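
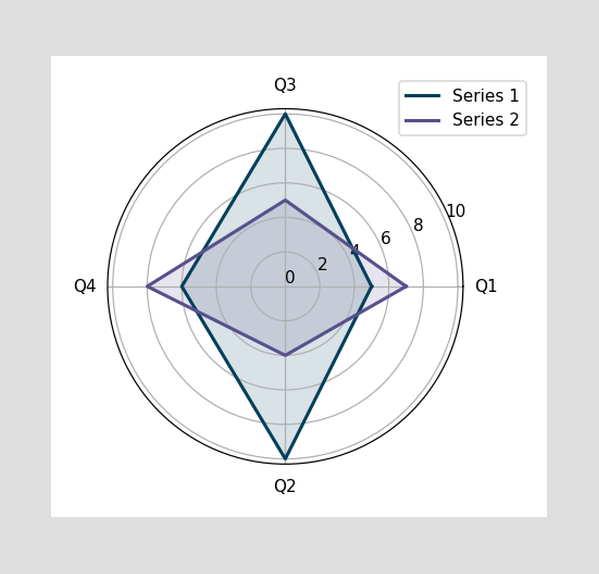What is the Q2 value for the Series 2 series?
On the Q2 axis, Series 2 reaches 4.

4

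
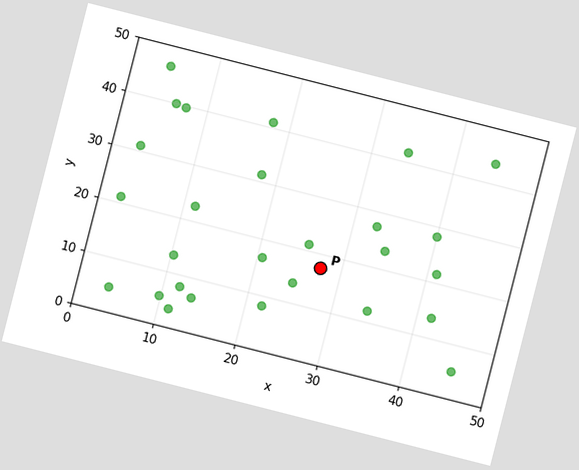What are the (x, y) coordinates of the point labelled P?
(27.5, 17.5)

The chart is tilted about 14° clockwise. Following the gridlines from P to each axis, P sits at (27.5, 17.5).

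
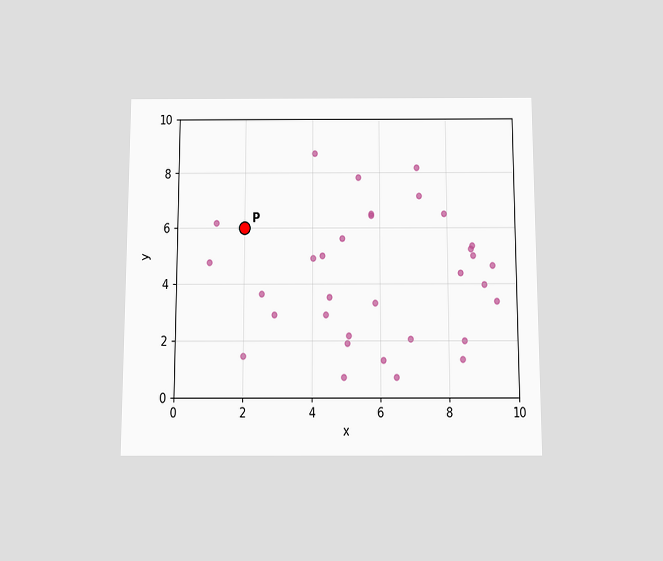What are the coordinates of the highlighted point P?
The chart is viewed slightly from below. Following the gridlines from P to each axis, P sits at (2, 6).

(2, 6)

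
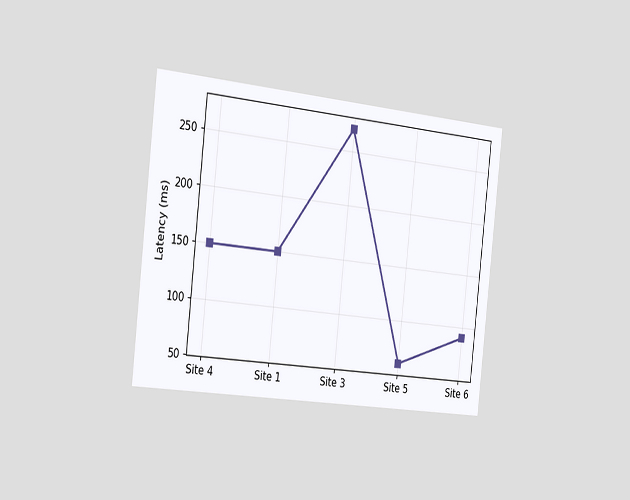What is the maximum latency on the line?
270ms

The chart is tilted about 6° clockwise and viewed slightly from the left. The highest point is at Site 3, and reading across to the y-axis gives 270ms.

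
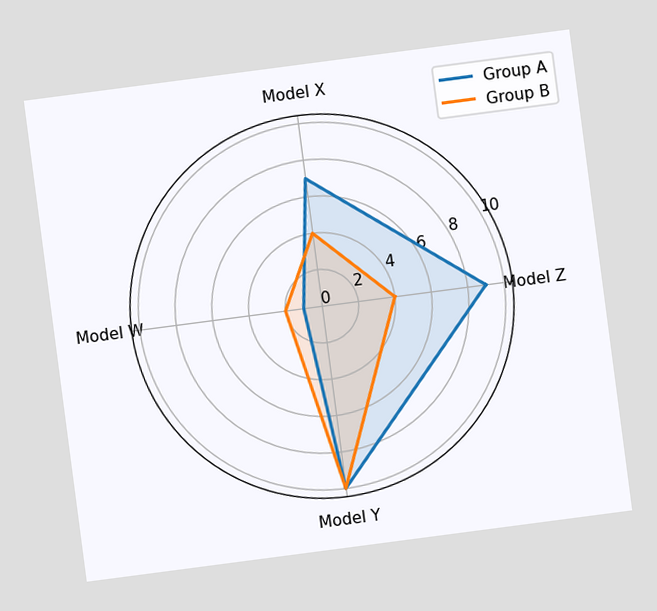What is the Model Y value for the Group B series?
The chart is tilted about 7° counter-clockwise. On the Model Y axis, Group B reaches 10.

10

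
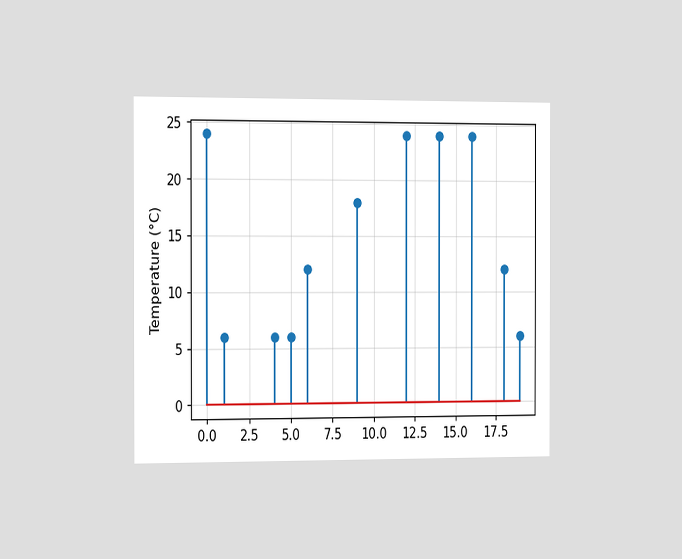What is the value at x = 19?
6°C

The chart is viewed slightly from the left. The stem at x=19 reaches 6°C.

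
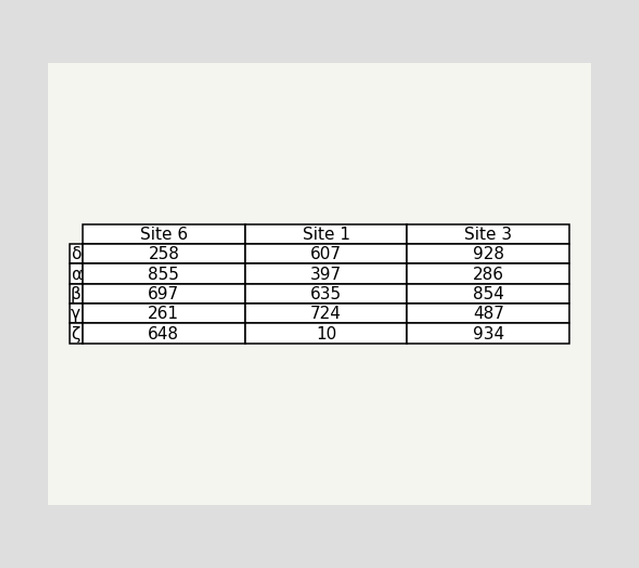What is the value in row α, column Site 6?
855

The (α, Site 6) cell reads 855.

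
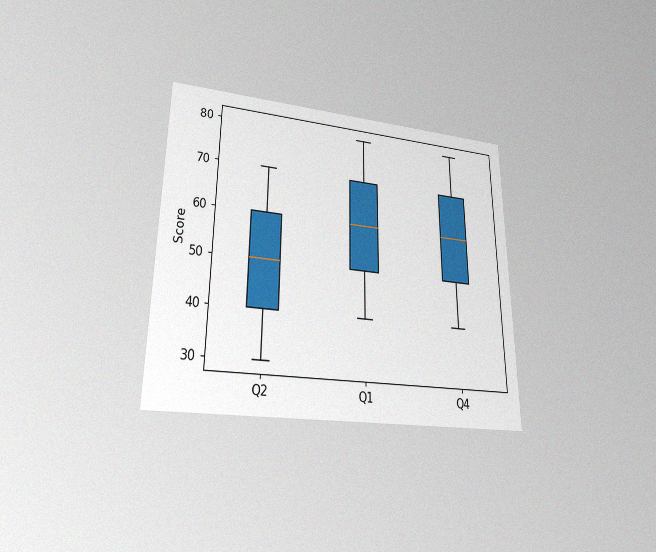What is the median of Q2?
The chart is viewed at a slight angle, with some photo noise. The median line in the Q2 box sits at 50.

50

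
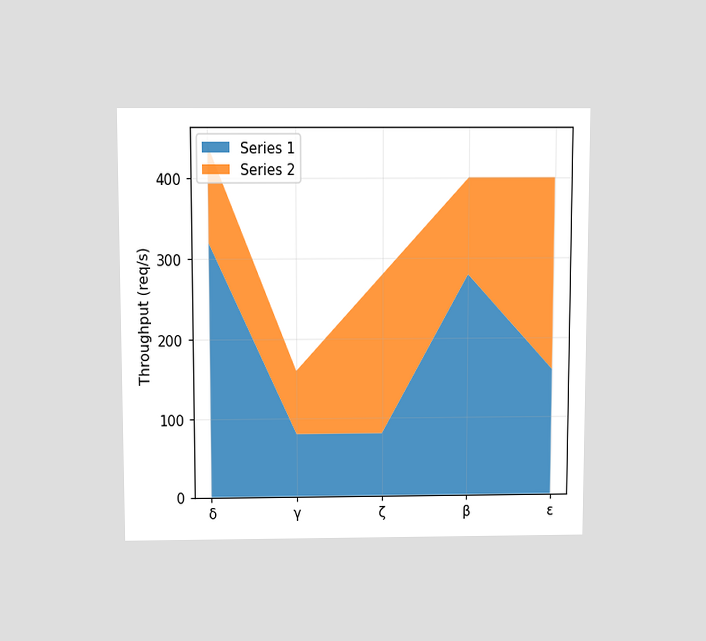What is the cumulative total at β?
The chart is viewed slightly from above. The stacked total at β reaches 400req/s.

400req/s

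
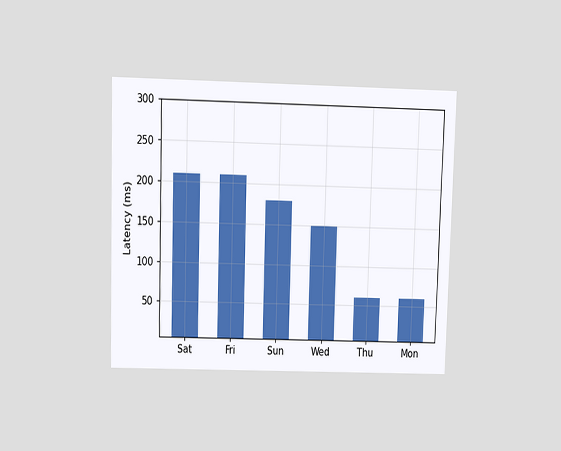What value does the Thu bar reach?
The chart is viewed at a slight angle. Reading along the chart's y-axis, the Thu bar reaches 60ms.

60ms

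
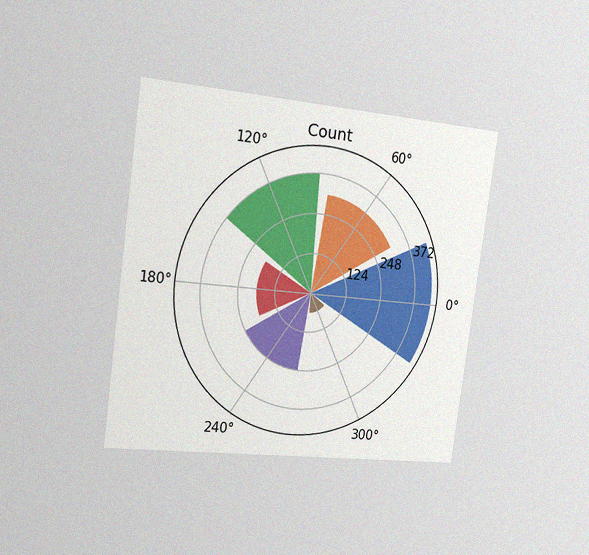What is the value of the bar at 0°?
434

The chart is tilted about 8° clockwise and viewed slightly from the left, with some photo noise. The bar at 0° reaches 434 on the radial axis.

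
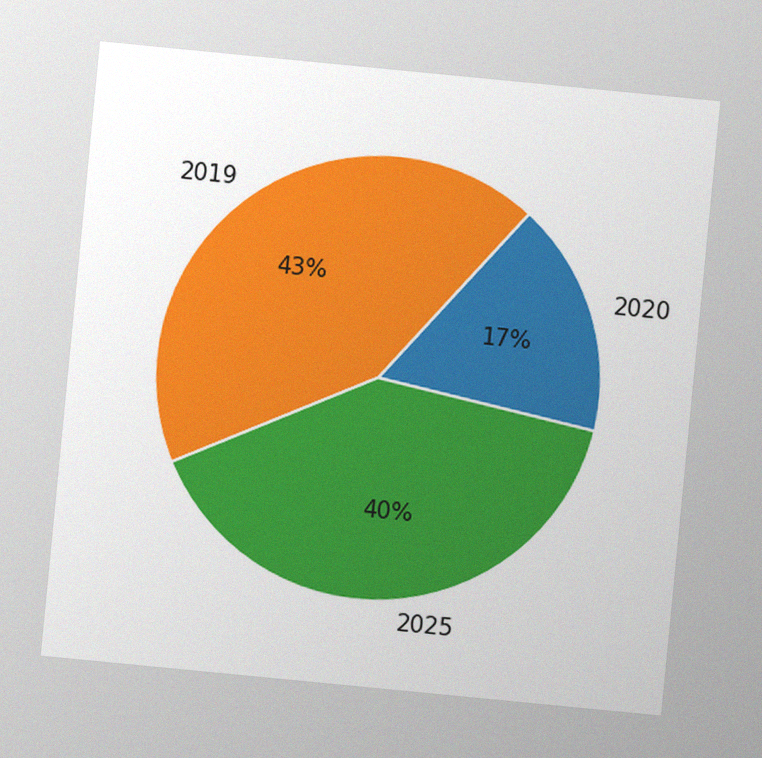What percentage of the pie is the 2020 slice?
The chart is tilted about 6° clockwise, with some photo noise. The 2020 slice takes up 17% of the pie.

17%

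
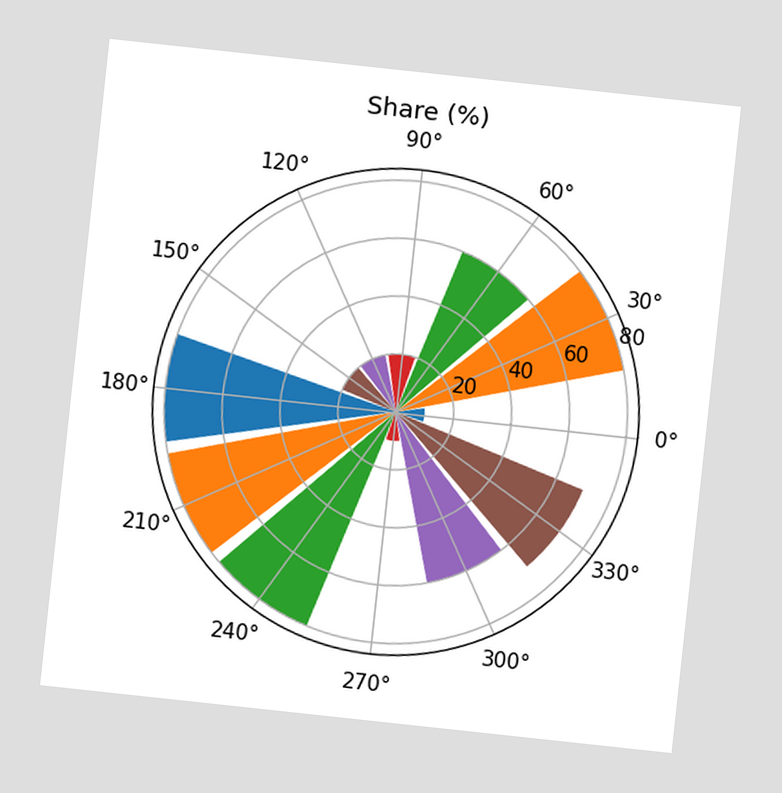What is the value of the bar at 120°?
20%

The chart is tilted about 6° clockwise. The bar at 120° reaches 20% on the radial axis.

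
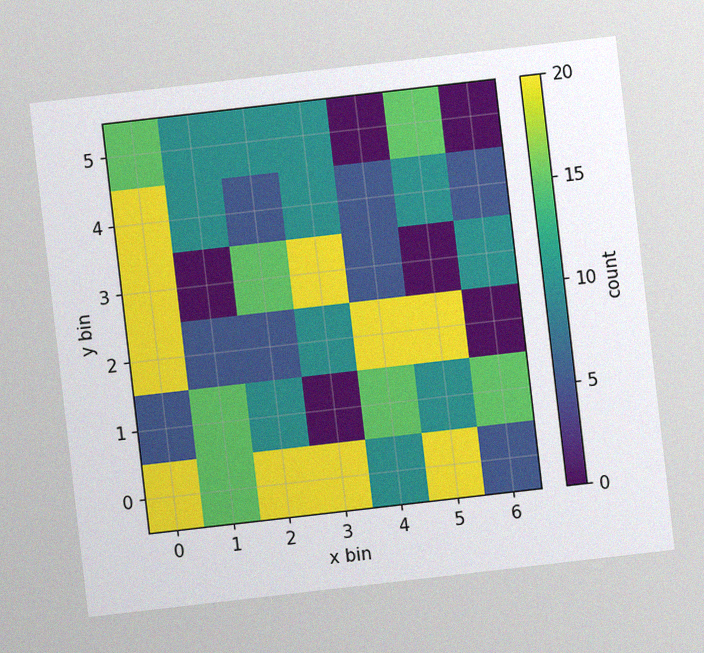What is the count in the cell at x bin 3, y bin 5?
The chart is tilted about 7° counter-clockwise, with some photo noise. Matching the cell (3, 5) against the colorbar gives 10.

10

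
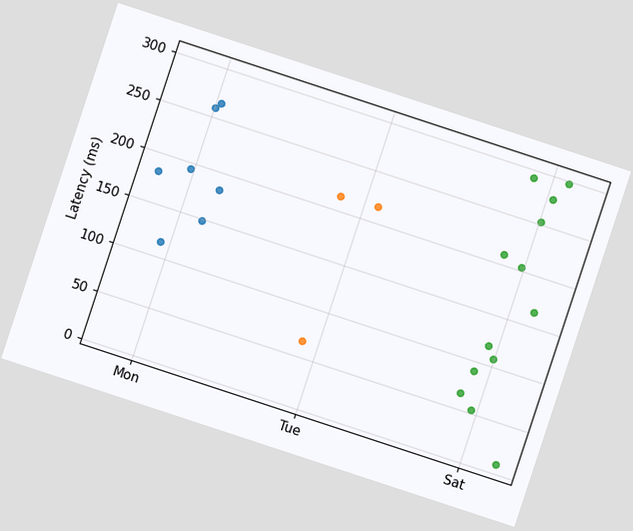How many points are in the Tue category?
The chart is tilted about 18° clockwise. Counting the markers in the Tue column gives 3.

3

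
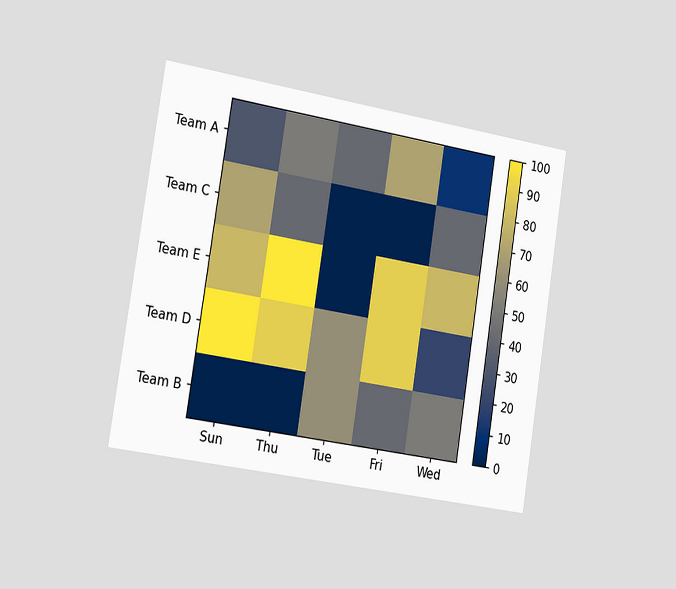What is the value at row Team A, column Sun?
The chart is tilted about 9° clockwise and viewed slightly from the left. Matching cell (Team A, Sun) against the colorbar gives 30.

30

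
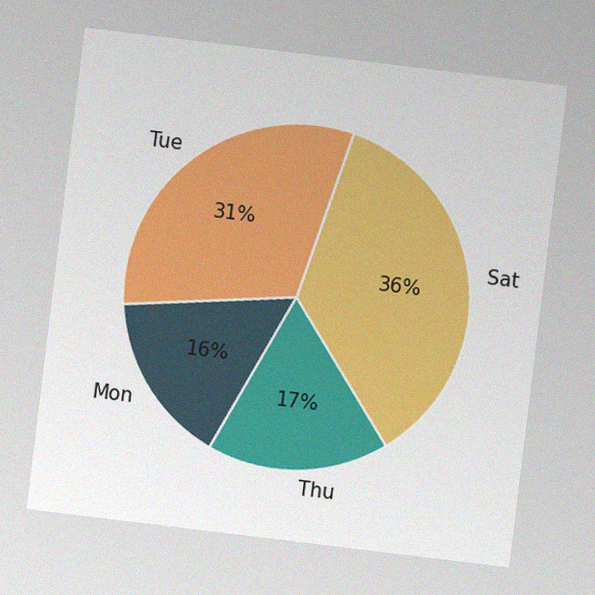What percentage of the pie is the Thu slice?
17%

The chart is tilted about 7° clockwise, with some photo noise. The Thu slice takes up 17% of the pie.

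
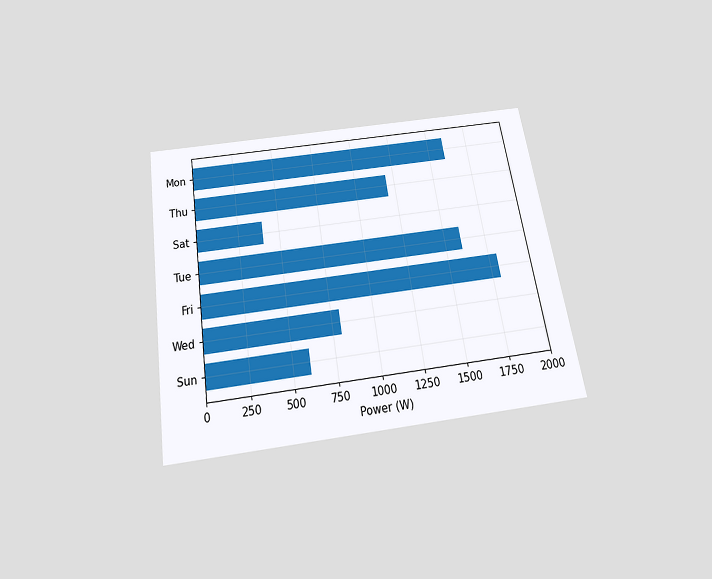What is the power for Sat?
The chart is tilted about 9° counter-clockwise and viewed slightly from below. Reading along the chart's x-axis, the Sat bar reaches 400W.

400W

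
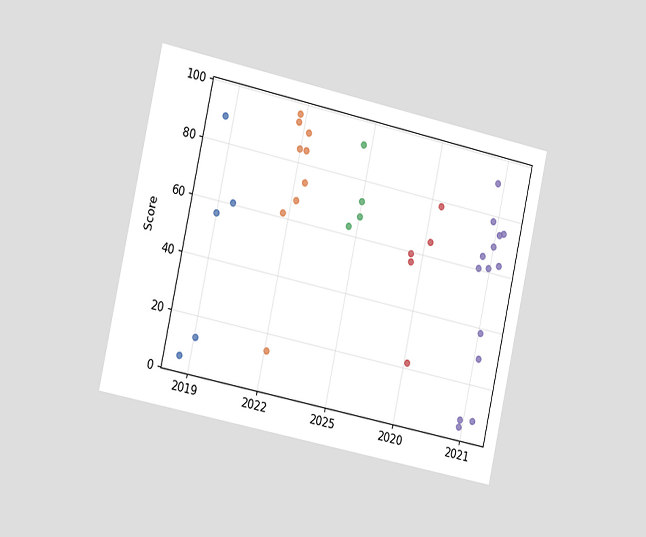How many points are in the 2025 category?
4

The chart is tilted about 12° clockwise and viewed slightly from the left. Counting the markers in the 2025 column gives 4.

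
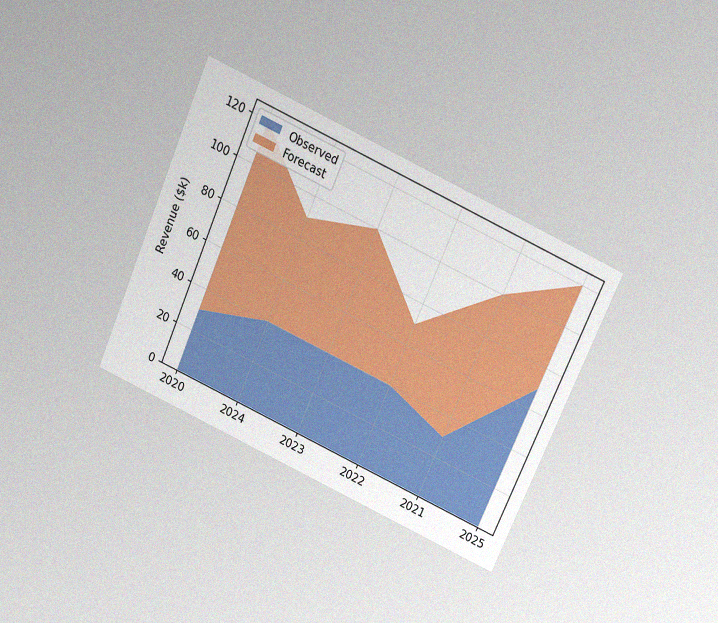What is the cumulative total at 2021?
The chart is tilted about 24° clockwise and viewed slightly from above, with some photo noise. The stacked total at 2021 reaches $100k.

$100k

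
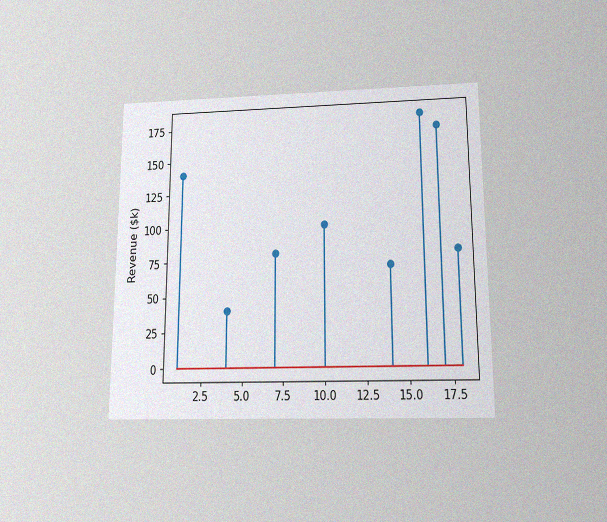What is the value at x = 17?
$170k

The chart is viewed slightly from below, with some photo noise. The stem at x=17 reaches $170k.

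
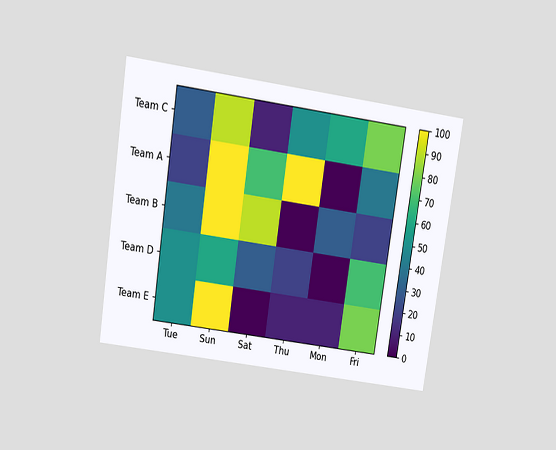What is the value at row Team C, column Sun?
The chart is tilted about 9° clockwise and viewed slightly from above. Matching cell (Team C, Sun) against the colorbar gives 90.

90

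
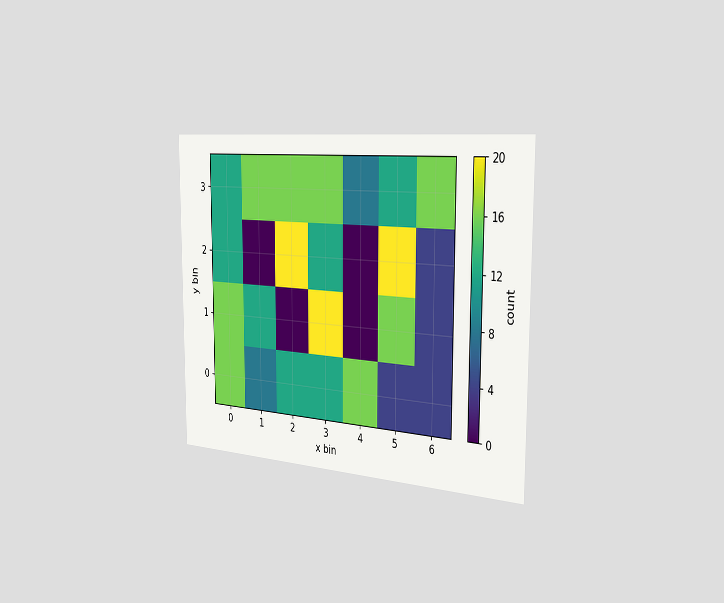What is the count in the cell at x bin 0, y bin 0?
16

The chart is viewed slightly from the right. Matching the cell (0, 0) against the colorbar gives 16.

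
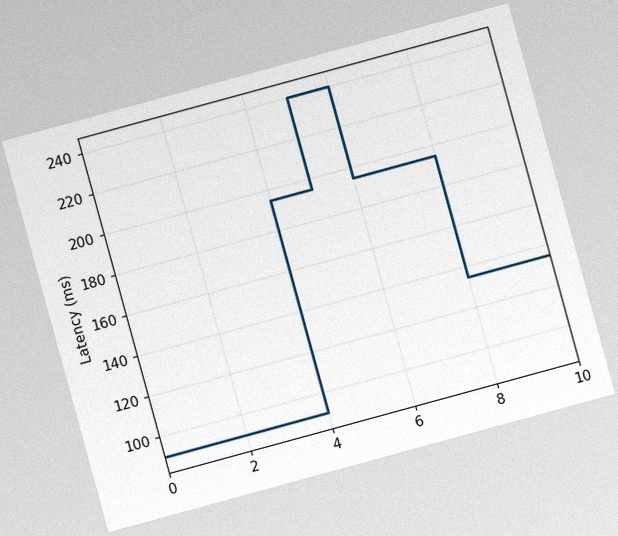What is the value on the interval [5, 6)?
The chart is tilted about 15° counter-clockwise, with some photo noise. On [5, 6) the step sits at 240ms.

240ms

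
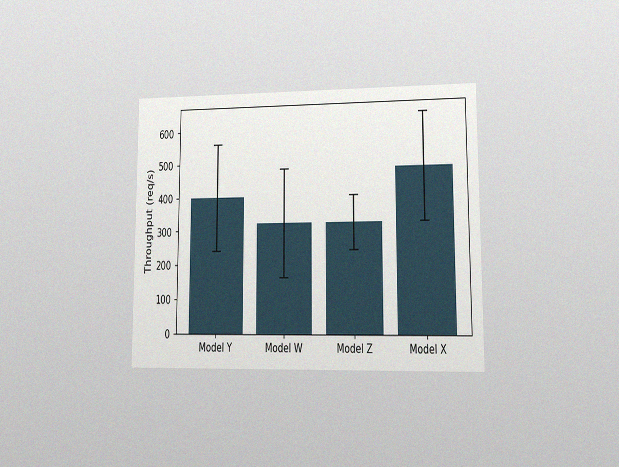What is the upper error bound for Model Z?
400req/s

The chart is viewed at a slight angle, with some photo noise. The Model Z bar's upper whisker reaches 400req/s.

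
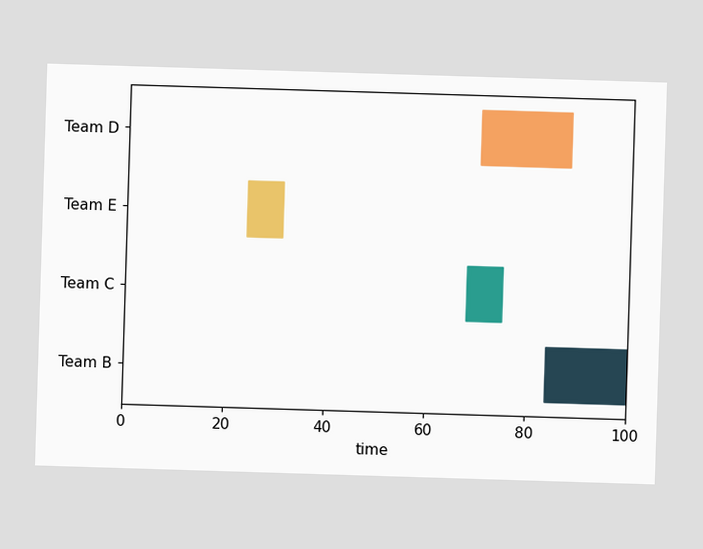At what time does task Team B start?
84

The Team B bar begins at t=84.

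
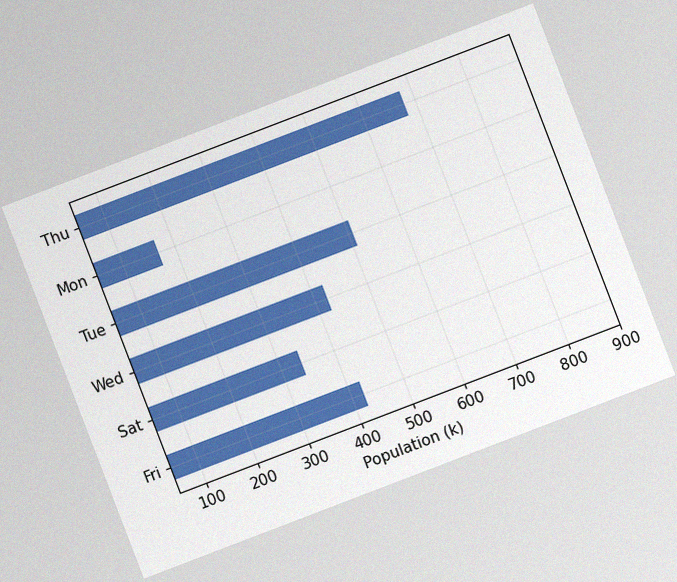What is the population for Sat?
The chart is tilted about 21° counter-clockwise, with some photo noise. Reading along the chart's x-axis, the Sat bar reaches 340k.

340k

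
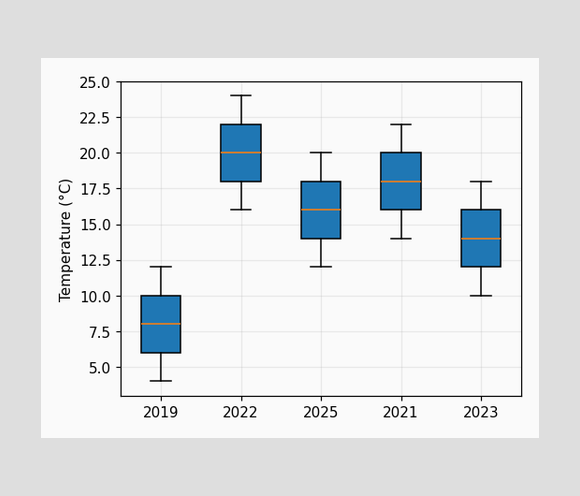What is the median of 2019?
8°C

The median line in the 2019 box sits at 8°C.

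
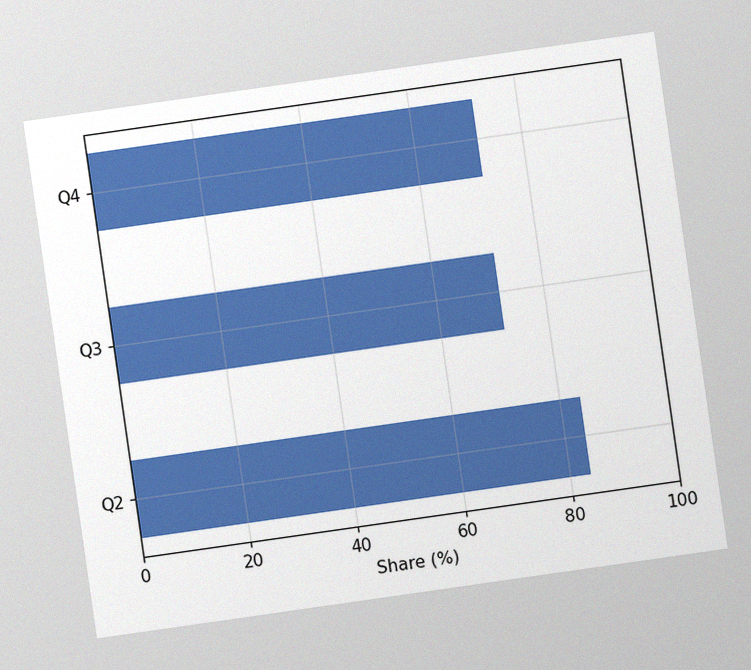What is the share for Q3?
72%

The chart is tilted about 8° counter-clockwise, with some photo noise. Reading along the chart's x-axis, the Q3 bar reaches 72%.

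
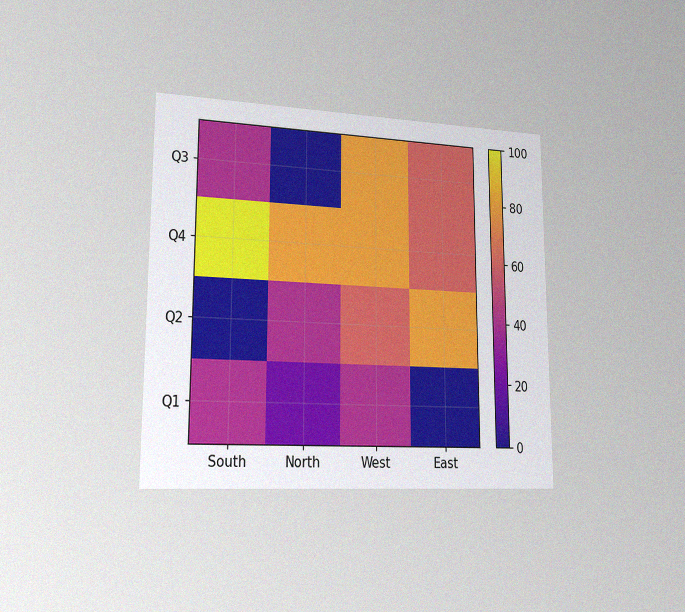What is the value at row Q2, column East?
The chart is viewed slightly from the left, with some photo noise. Matching cell (Q2, East) against the colorbar gives 80.

80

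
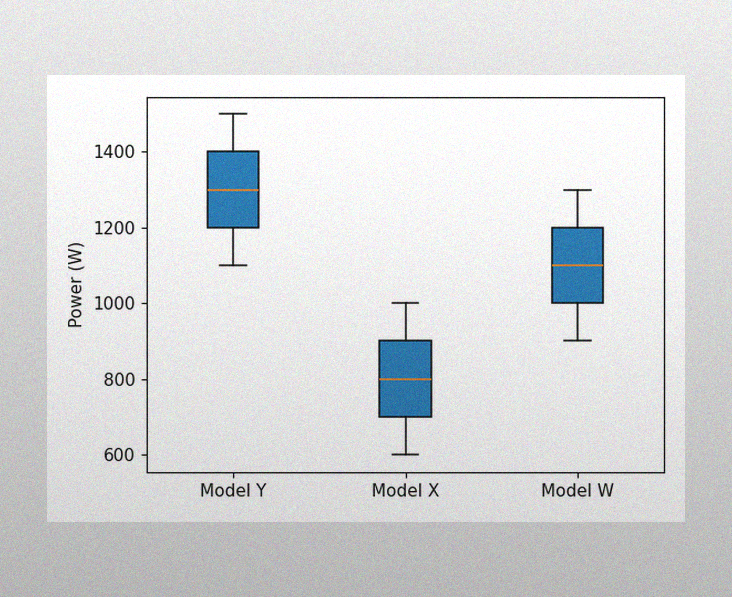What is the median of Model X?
800W

The image has some photo noise and uneven lighting. The median line in the Model X box sits at 800W.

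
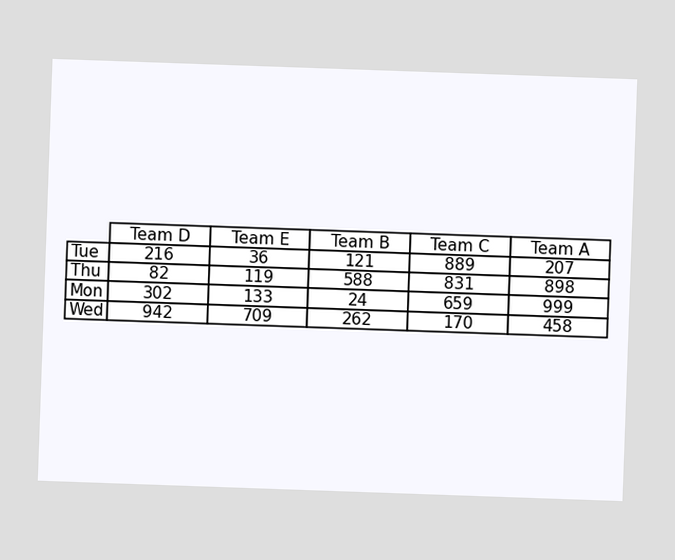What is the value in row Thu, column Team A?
The chart is tilted about 2° clockwise. The (Thu, Team A) cell reads 898.

898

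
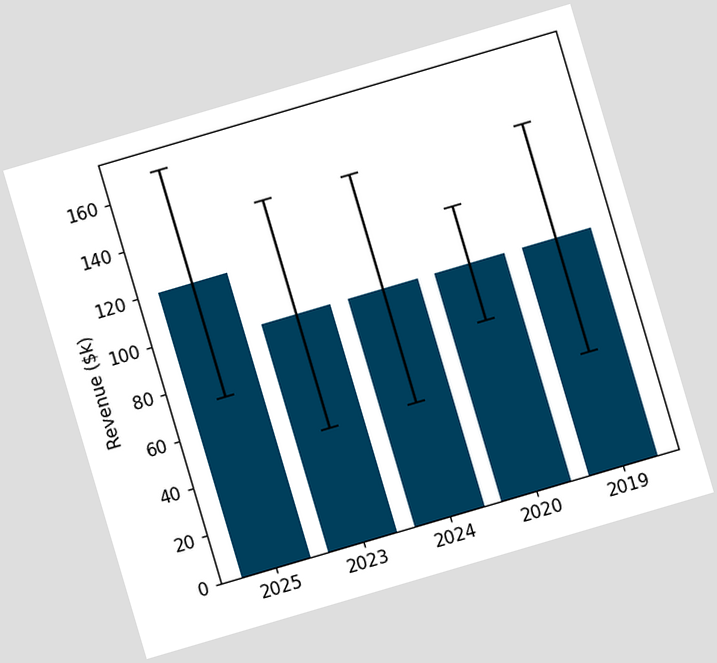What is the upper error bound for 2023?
The chart is tilted about 16° counter-clockwise. The 2023 bar's upper whisker reaches $144k.

$144k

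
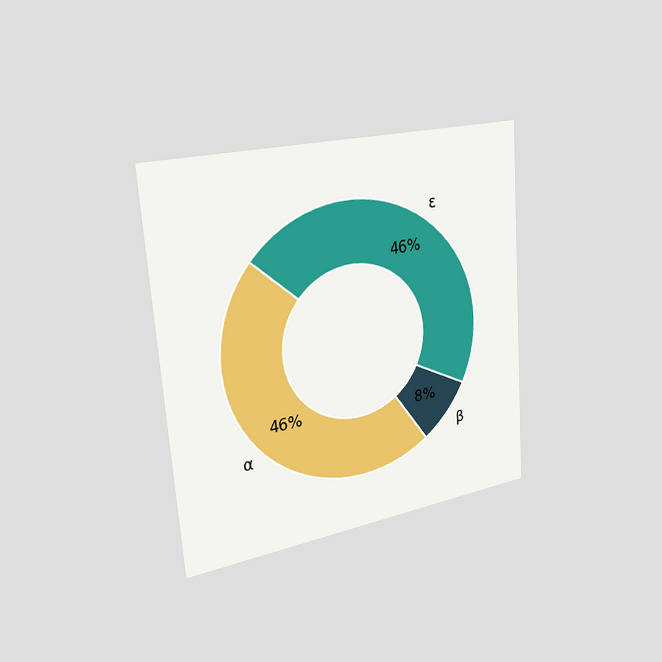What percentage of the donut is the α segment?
The chart is tilted about 4° counter-clockwise and viewed slightly from the left. The α segment takes up 46% of the ring.

46%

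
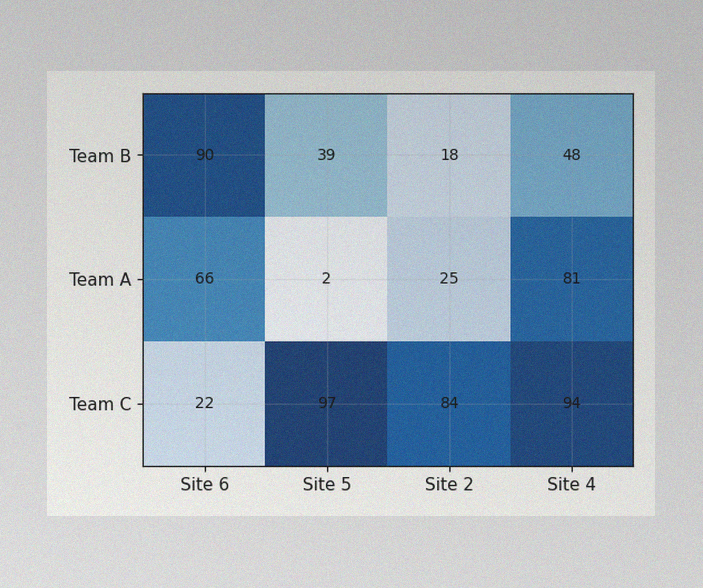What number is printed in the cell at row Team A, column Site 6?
66

The image has some photo noise and uneven lighting. The (Team A, Site 6) cell reads 66.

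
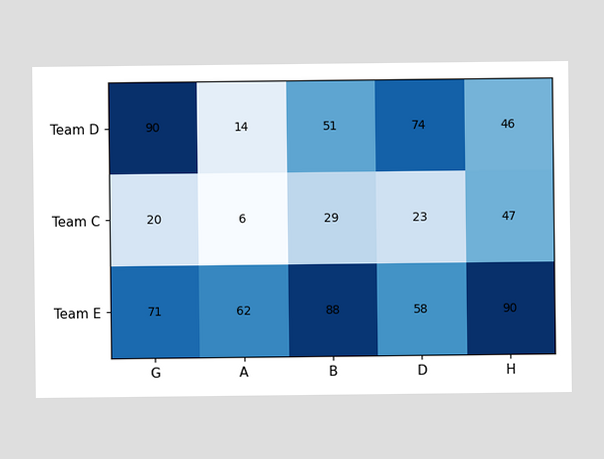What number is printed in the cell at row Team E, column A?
The (Team E, A) cell reads 62.

62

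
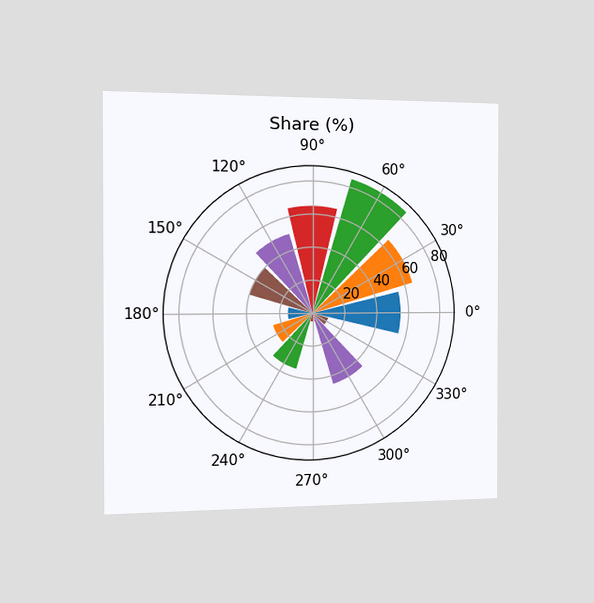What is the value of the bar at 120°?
The chart is viewed slightly from the left. The bar at 120° reaches 50% on the radial axis.

50%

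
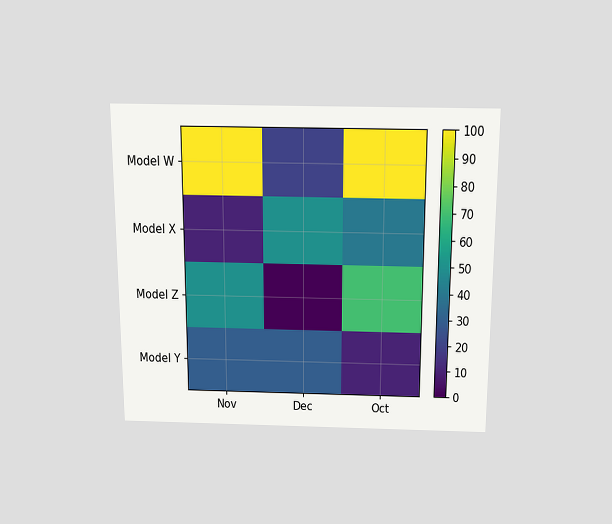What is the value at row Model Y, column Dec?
30

The chart is viewed slightly from above. Matching cell (Model Y, Dec) against the colorbar gives 30.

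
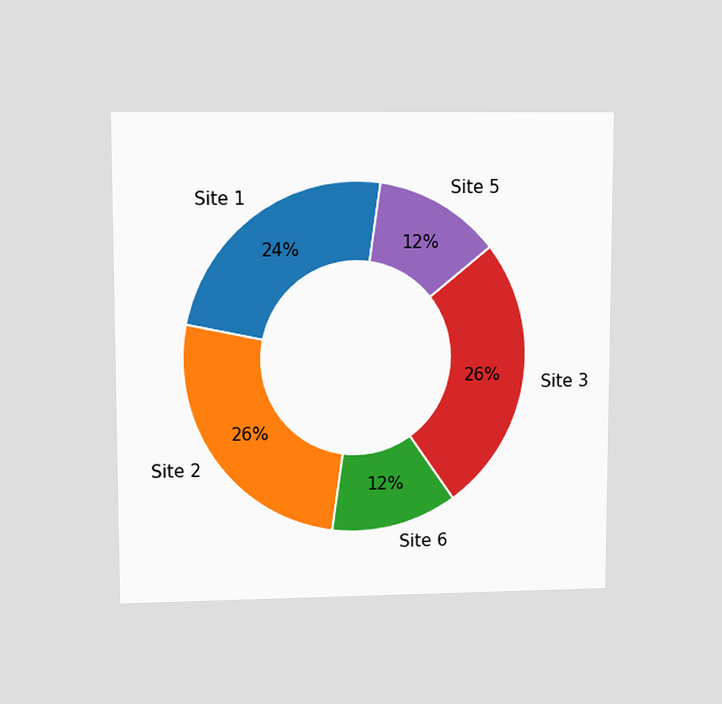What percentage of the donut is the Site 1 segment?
24%

The chart is viewed at a slight angle. The Site 1 segment takes up 24% of the ring.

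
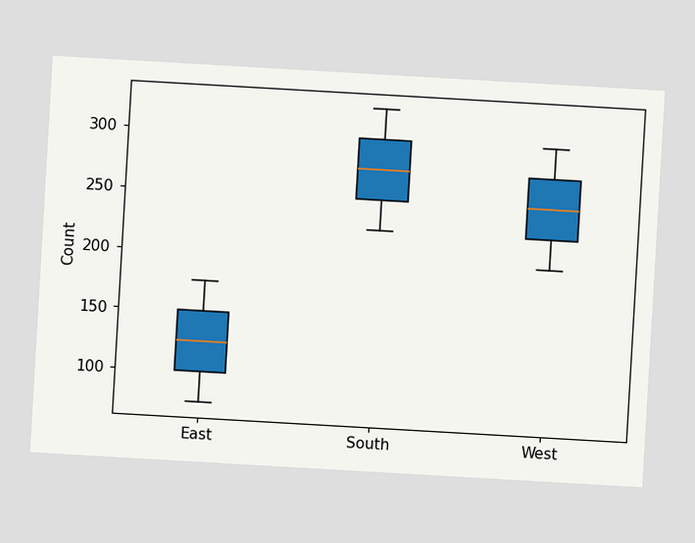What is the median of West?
250

The chart is tilted about 3° clockwise. The median line in the West box sits at 250.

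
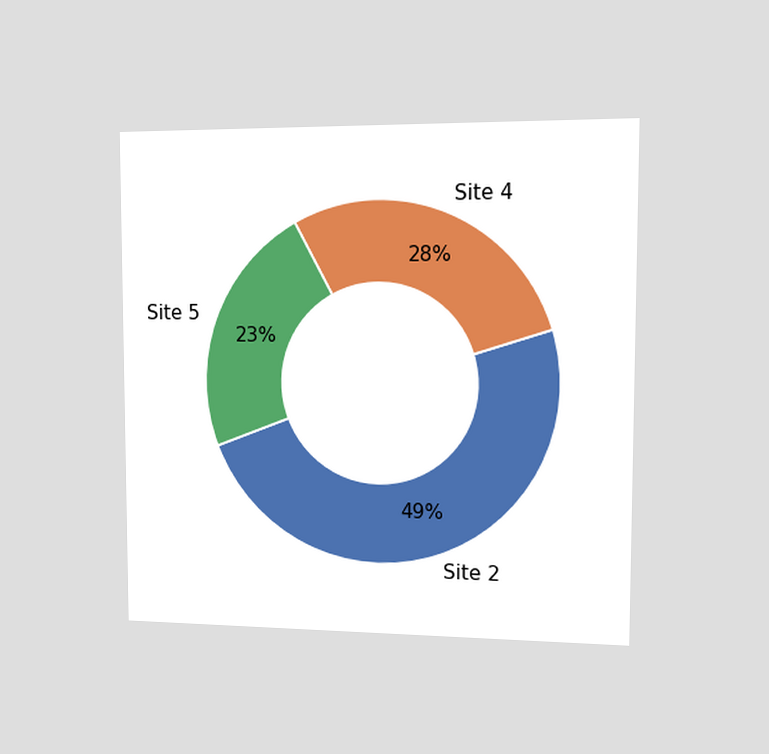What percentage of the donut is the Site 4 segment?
The chart is viewed slightly from the right. The Site 4 segment takes up 28% of the ring.

28%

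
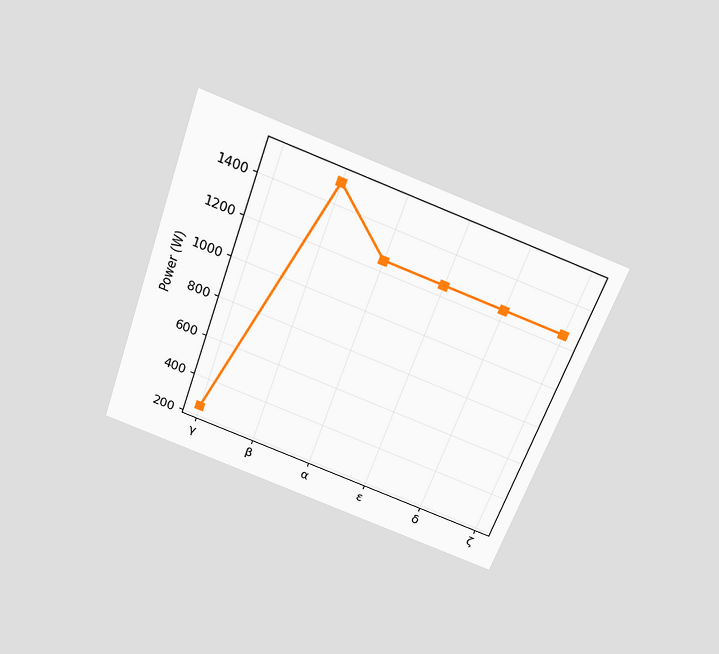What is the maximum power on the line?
1500W

The chart is tilted about 20° clockwise and viewed slightly from above. The highest point is at β, and reading across to the y-axis gives 1500W.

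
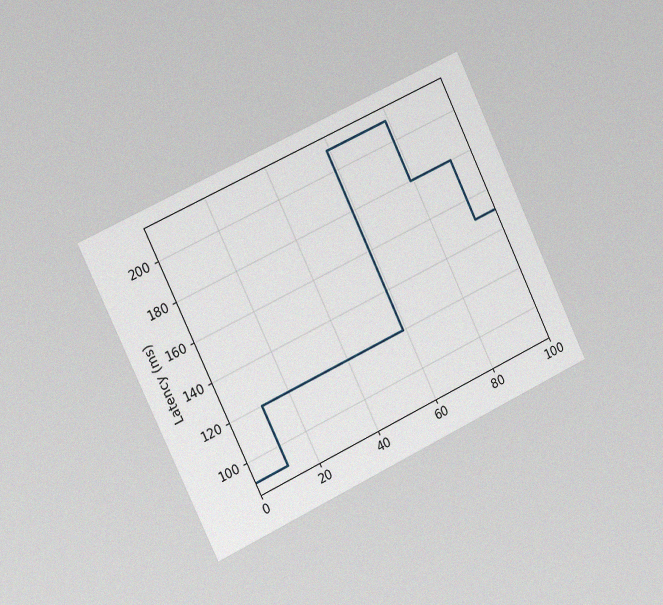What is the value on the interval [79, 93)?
180ms

The chart is tilted about 25° counter-clockwise and viewed slightly from the left, with some photo noise. On [79, 93) the step sits at 180ms.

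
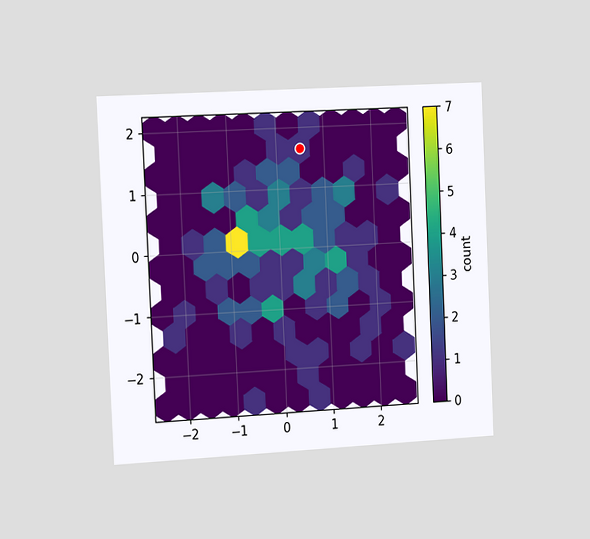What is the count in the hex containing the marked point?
1

The chart is tilted about 3° counter-clockwise and viewed slightly from the left. The marked hex reads 1 on the colorbar.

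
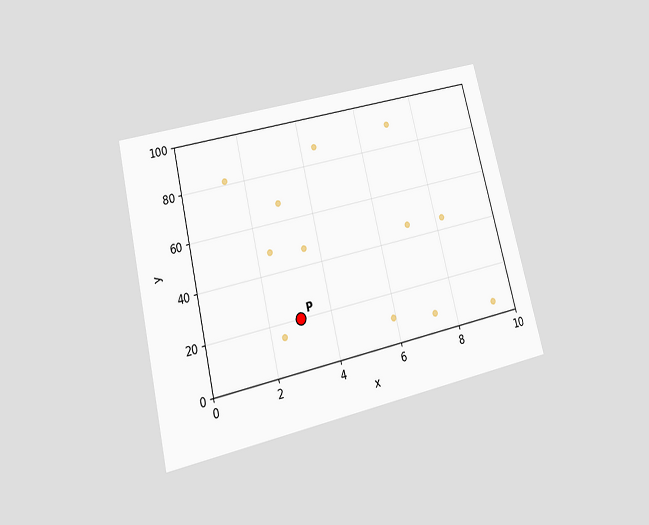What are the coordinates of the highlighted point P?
(3, 20)

The chart is tilted about 13° counter-clockwise and viewed at a slight angle. Following the gridlines from P to each axis, P sits at (3, 20).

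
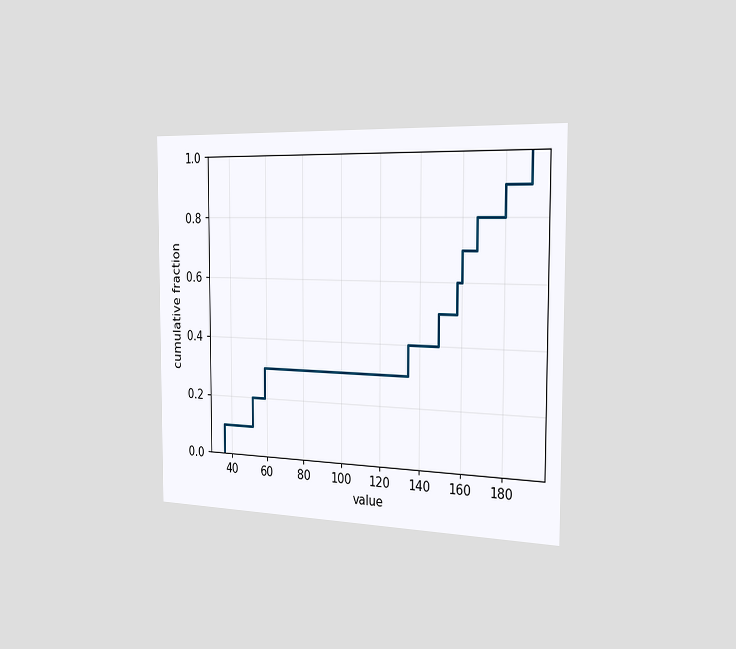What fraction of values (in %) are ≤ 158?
The chart is viewed slightly from the right. At x=158 the ECDF step is at 60%.

60%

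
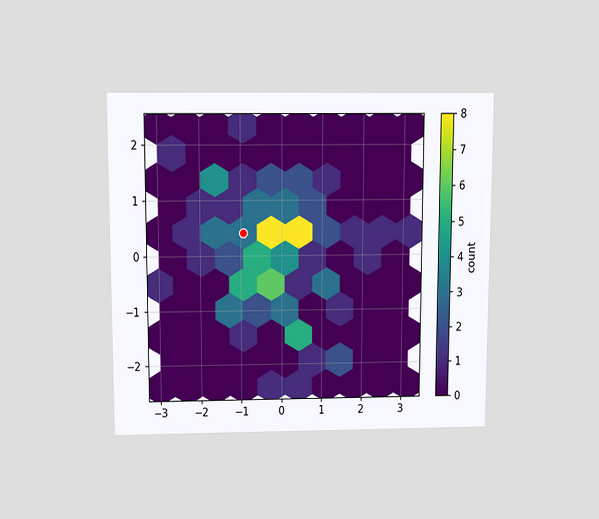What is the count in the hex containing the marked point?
3

The chart is viewed slightly from above. The marked hex reads 3 on the colorbar.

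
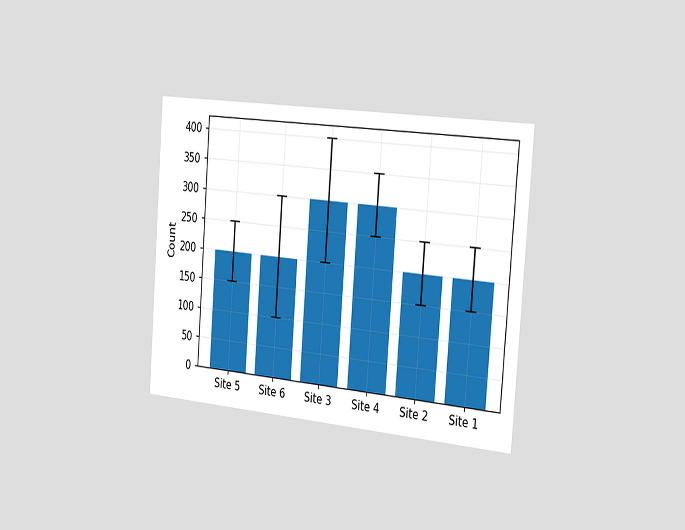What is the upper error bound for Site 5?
The chart is tilted about 4° clockwise and viewed slightly from the right. The Site 5 bar's upper whisker reaches 250.

250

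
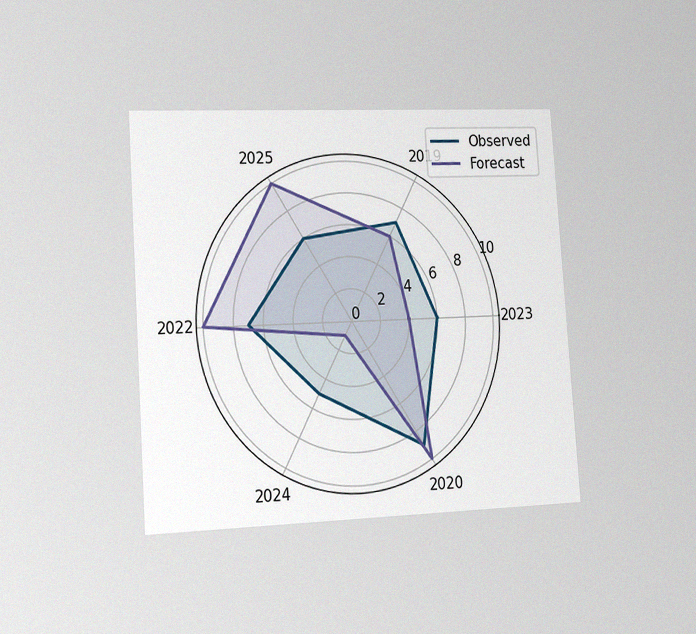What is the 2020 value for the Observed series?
The chart is tilted about 4° counter-clockwise and viewed slightly from the left, with some photo noise. On the 2020 axis, Observed reaches 9.

9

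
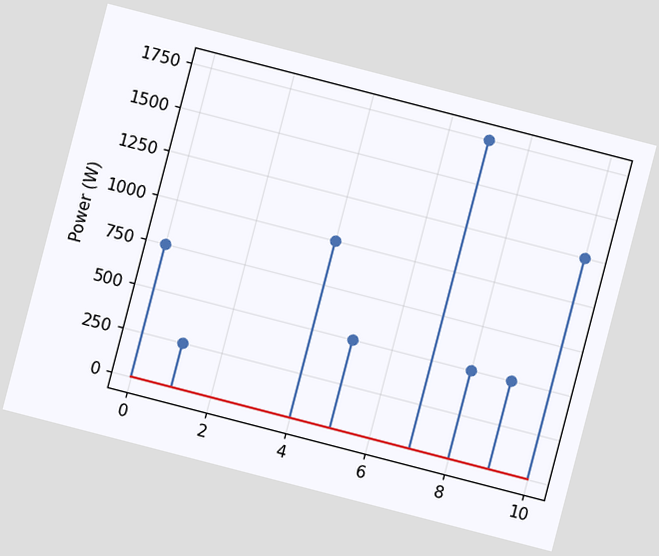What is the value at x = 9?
500W

The chart is tilted about 15° clockwise. The stem at x=9 reaches 500W.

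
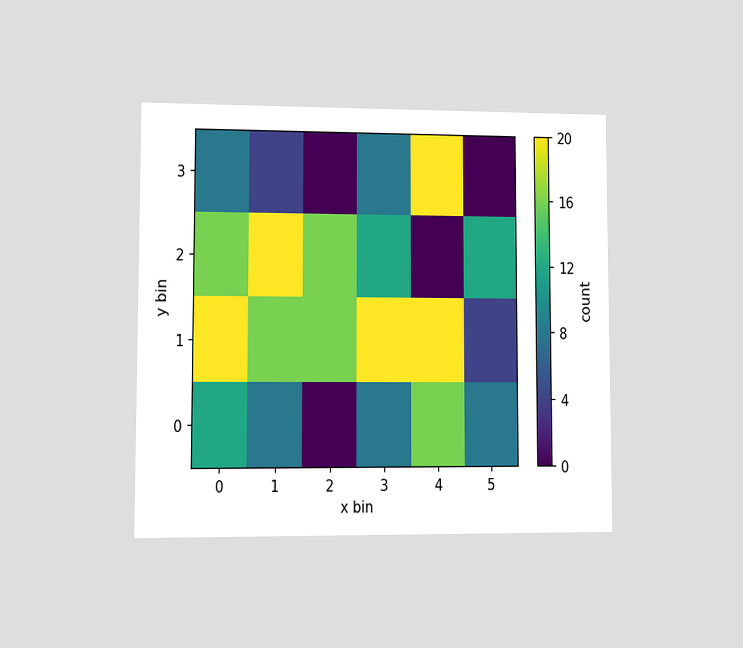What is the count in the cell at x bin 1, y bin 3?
The chart is viewed at a slight angle. Matching the cell (1, 3) against the colorbar gives 4.

4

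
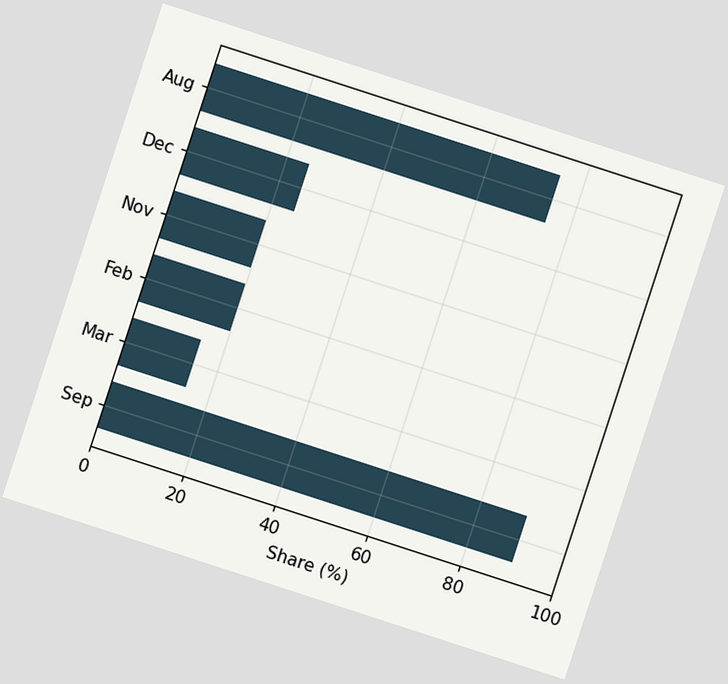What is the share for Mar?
15%

The chart is tilted about 18° clockwise. Reading along the chart's x-axis, the Mar bar reaches 15%.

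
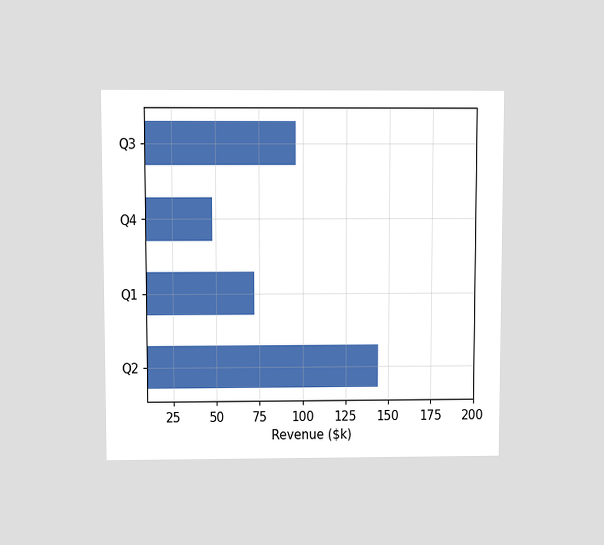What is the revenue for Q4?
The chart is viewed slightly from above. Reading along the chart's x-axis, the Q4 bar reaches $48k.

$48k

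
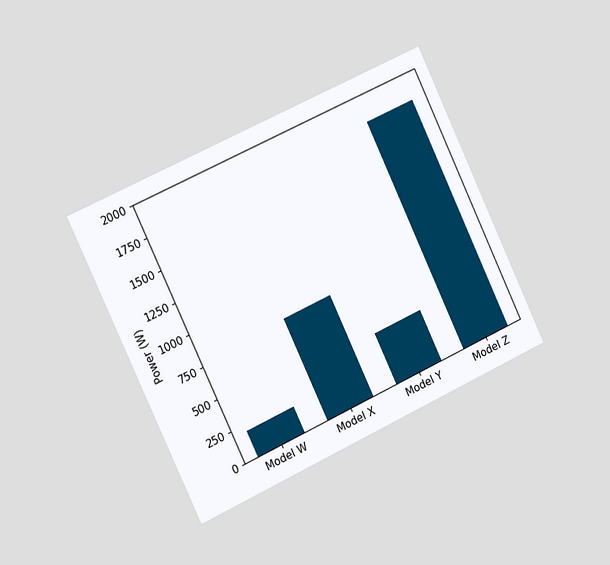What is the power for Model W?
200W

The chart is tilted about 25° counter-clockwise and viewed slightly from the left. Reading along the chart's y-axis, the Model W bar reaches 200W.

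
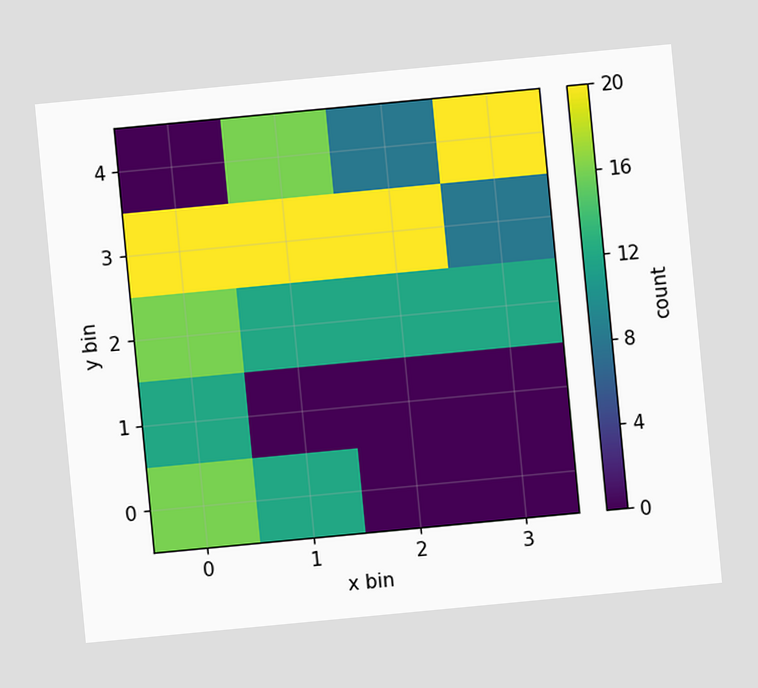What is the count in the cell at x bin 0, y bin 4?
The chart is tilted about 5° counter-clockwise. Matching the cell (0, 4) against the colorbar gives 0.

0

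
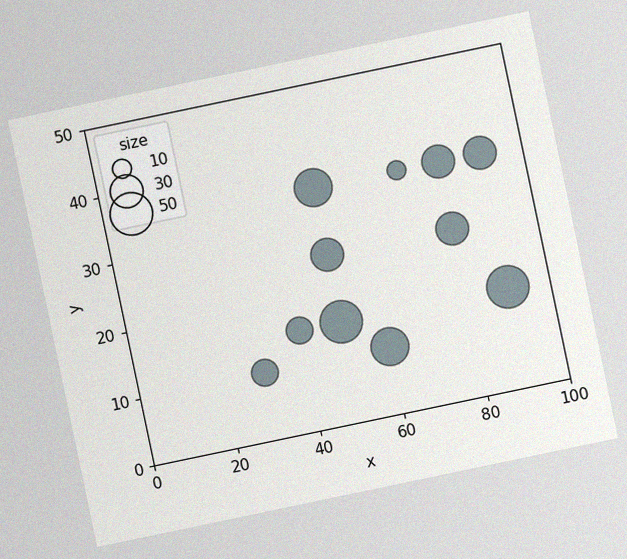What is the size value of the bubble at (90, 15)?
50

The chart is tilted about 12° counter-clockwise, with some photo noise. Matching the bubble at (90, 15) against the size legend gives 50.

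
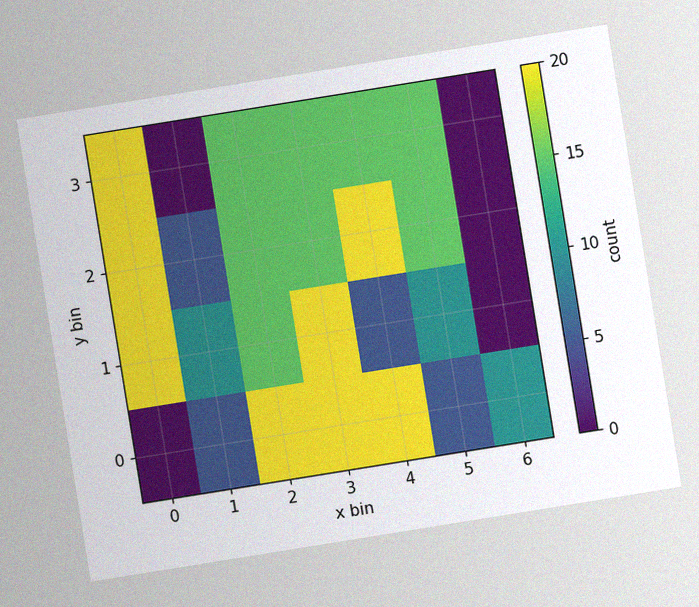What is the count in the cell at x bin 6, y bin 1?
0

The chart is tilted about 9° counter-clockwise, with some photo noise. Matching the cell (6, 1) against the colorbar gives 0.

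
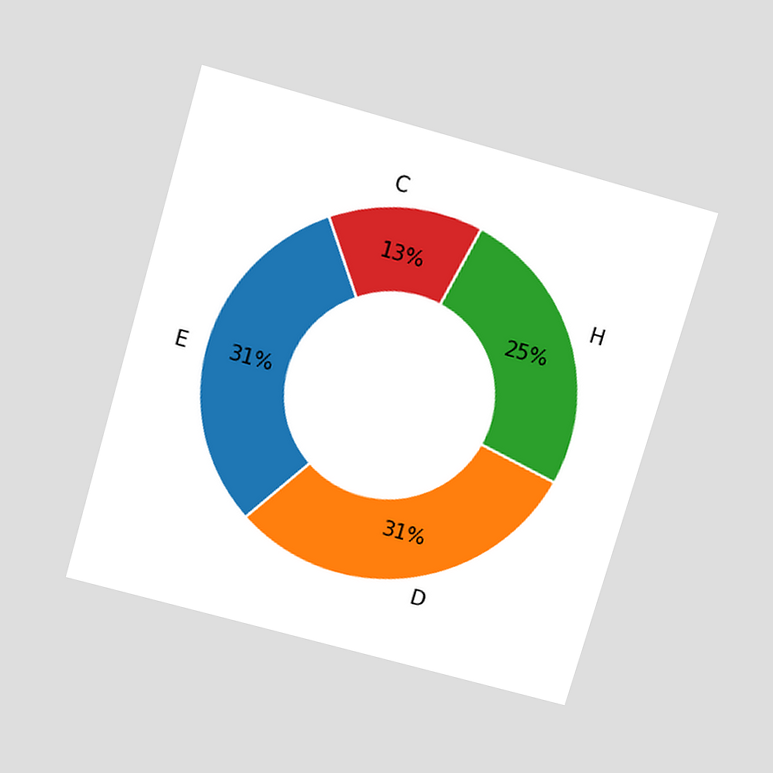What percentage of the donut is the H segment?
25%

The chart is tilted about 16° clockwise and viewed slightly from above. The H segment takes up 25% of the ring.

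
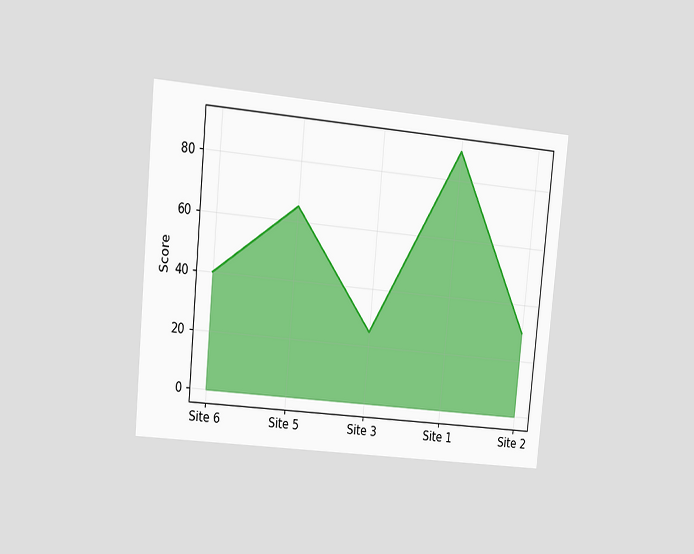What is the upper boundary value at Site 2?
The chart is tilted about 5° clockwise and viewed at a slight angle. At Site 2 the upper boundary is at 30.

30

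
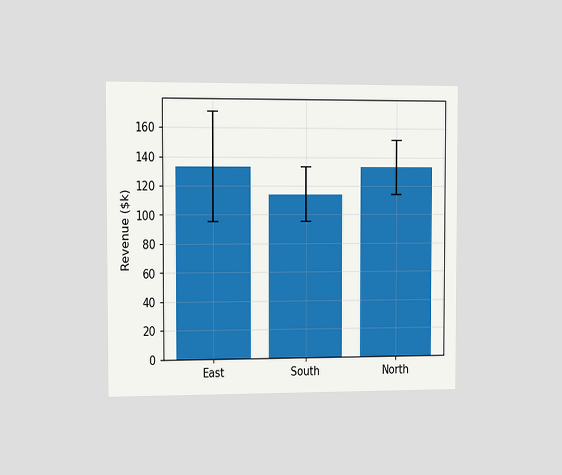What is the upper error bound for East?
$171k

The chart is viewed slightly from the left. The East bar's upper whisker reaches $171k.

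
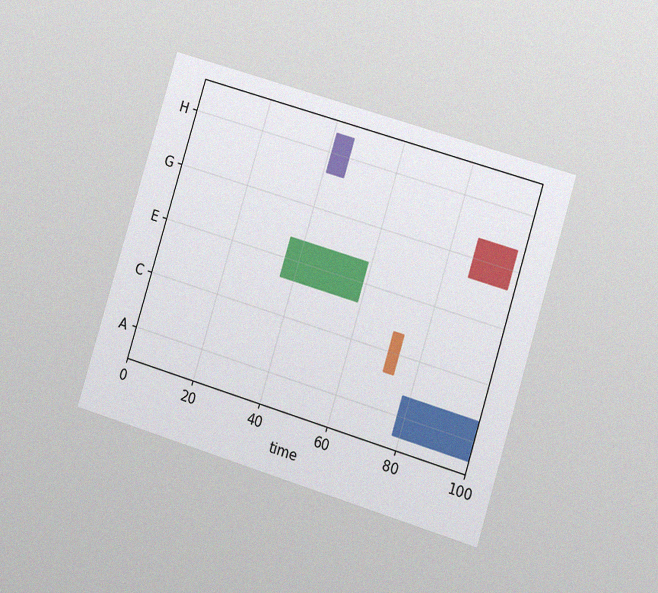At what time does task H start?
41

The chart is tilted about 17° clockwise and viewed slightly from the right, with some photo noise. The H bar begins at t=41.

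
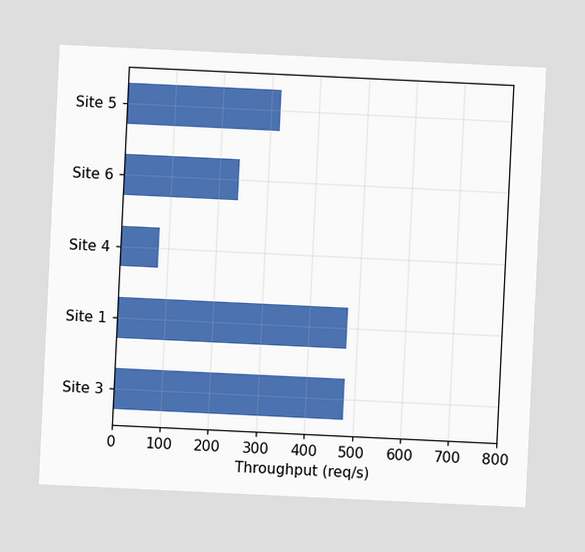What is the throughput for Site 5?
320req/s

The chart is tilted about 3° clockwise. Reading along the chart's x-axis, the Site 5 bar reaches 320req/s.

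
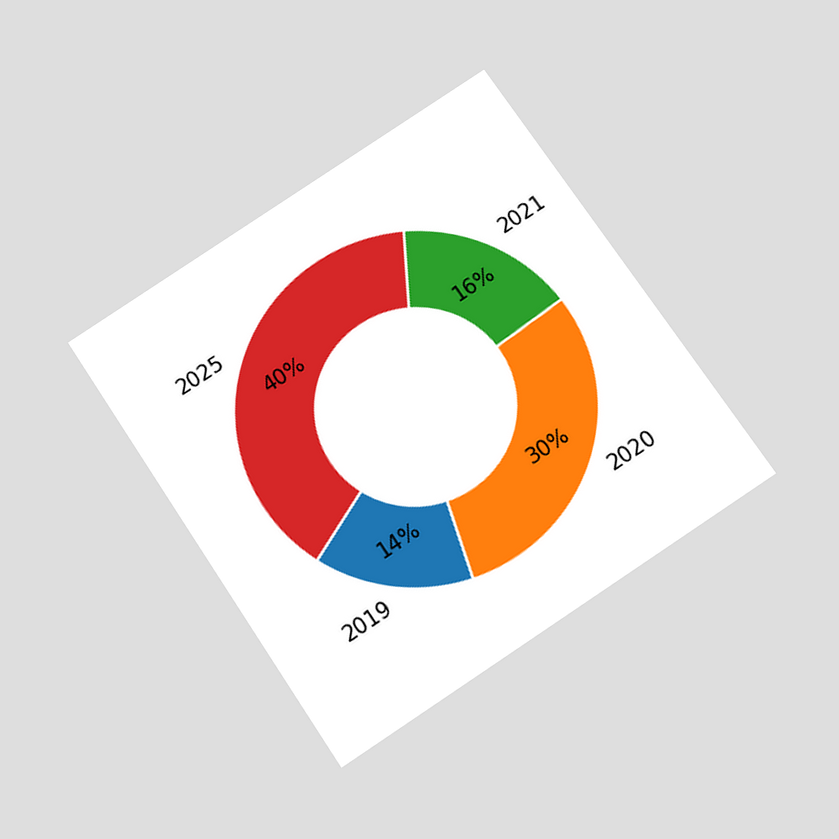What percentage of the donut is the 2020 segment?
The chart is tilted about 34° counter-clockwise and viewed slightly from below. The 2020 segment takes up 30% of the ring.

30%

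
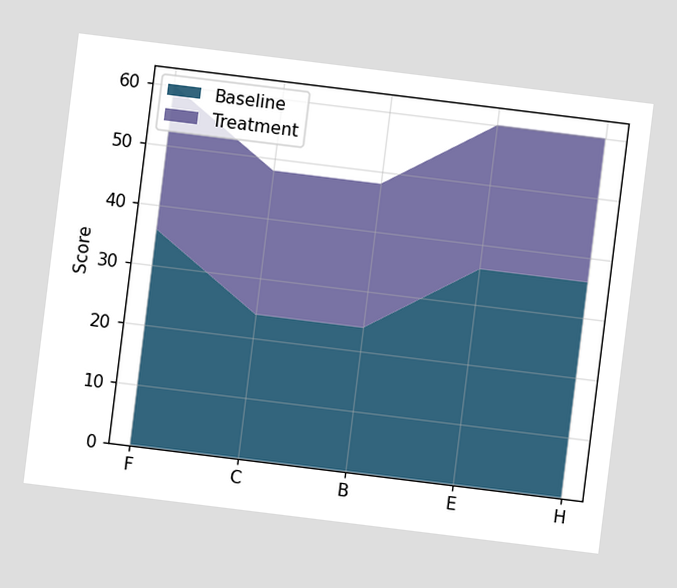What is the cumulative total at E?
The chart is tilted about 7° clockwise. The stacked total at E reaches 60.

60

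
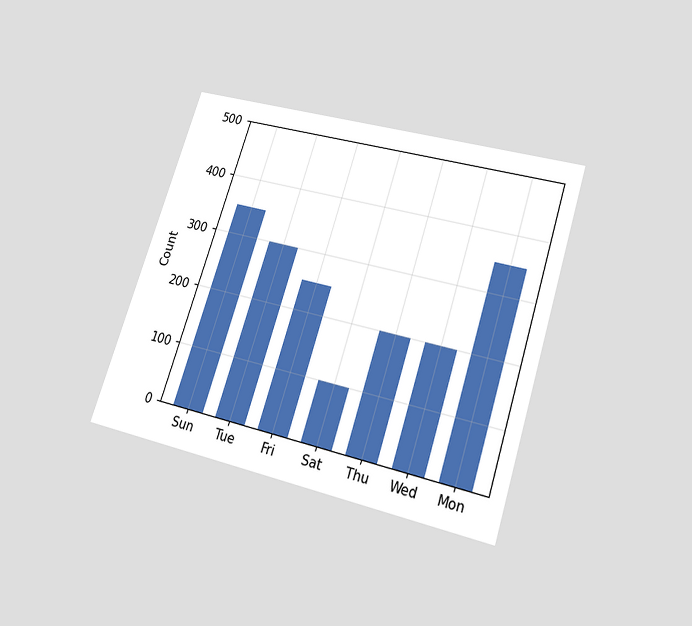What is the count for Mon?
The chart is tilted about 18° clockwise and viewed slightly from below. Reading along the chart's y-axis, the Mon bar reaches 350.

350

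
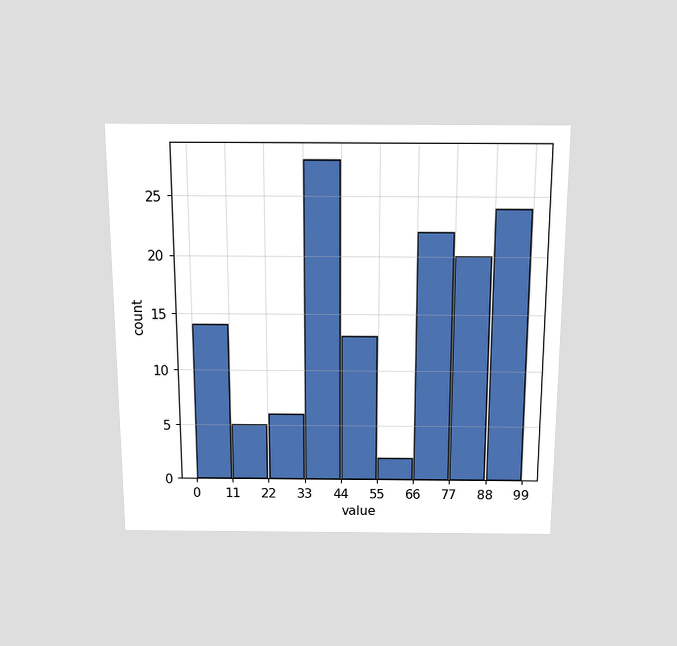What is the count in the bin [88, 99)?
24

The chart is viewed slightly from above. The [88, 99) bin has height 24.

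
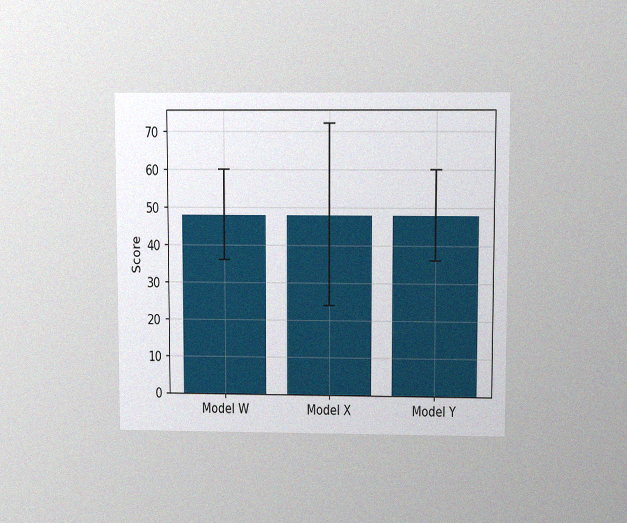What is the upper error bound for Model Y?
The chart is viewed slightly from above, with some photo noise. The Model Y bar's upper whisker reaches 60.

60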